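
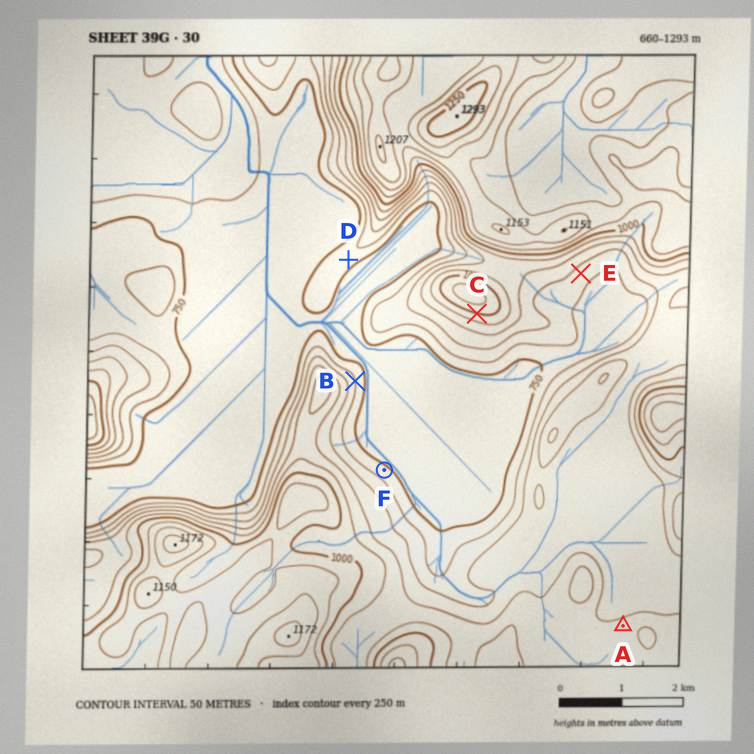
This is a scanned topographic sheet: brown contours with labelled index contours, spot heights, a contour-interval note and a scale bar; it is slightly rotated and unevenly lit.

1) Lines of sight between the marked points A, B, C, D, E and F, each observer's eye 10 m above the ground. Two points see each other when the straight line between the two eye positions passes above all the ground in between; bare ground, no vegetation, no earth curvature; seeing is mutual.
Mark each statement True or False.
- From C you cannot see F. False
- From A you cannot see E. True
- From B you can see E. False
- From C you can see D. False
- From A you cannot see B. True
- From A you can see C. True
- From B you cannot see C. False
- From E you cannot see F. True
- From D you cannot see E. True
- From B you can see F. True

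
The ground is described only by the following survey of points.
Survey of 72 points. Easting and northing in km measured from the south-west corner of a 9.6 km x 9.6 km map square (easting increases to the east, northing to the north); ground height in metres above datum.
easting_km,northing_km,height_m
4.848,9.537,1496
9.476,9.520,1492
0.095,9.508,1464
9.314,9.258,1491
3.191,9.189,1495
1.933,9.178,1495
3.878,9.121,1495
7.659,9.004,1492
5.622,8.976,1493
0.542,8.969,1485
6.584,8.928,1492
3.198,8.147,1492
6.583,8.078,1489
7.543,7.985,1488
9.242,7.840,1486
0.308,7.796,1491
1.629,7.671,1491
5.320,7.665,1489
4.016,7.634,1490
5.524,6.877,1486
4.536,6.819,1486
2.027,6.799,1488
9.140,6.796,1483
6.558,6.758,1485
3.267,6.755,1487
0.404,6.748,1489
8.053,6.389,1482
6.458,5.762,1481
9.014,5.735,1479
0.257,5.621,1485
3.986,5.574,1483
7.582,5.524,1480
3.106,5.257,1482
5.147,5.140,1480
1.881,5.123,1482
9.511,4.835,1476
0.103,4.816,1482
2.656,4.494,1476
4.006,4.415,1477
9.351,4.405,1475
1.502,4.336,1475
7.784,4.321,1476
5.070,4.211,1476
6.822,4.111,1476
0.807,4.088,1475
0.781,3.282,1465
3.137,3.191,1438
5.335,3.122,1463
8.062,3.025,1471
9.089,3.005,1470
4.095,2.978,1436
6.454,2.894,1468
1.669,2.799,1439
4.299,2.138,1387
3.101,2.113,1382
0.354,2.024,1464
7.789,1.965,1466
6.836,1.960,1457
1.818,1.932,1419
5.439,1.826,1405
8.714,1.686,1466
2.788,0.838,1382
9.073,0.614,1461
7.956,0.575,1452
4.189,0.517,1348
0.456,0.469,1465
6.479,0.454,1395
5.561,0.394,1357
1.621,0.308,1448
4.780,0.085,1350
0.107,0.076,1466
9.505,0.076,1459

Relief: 1346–1497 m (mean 1465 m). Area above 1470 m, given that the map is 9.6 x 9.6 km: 59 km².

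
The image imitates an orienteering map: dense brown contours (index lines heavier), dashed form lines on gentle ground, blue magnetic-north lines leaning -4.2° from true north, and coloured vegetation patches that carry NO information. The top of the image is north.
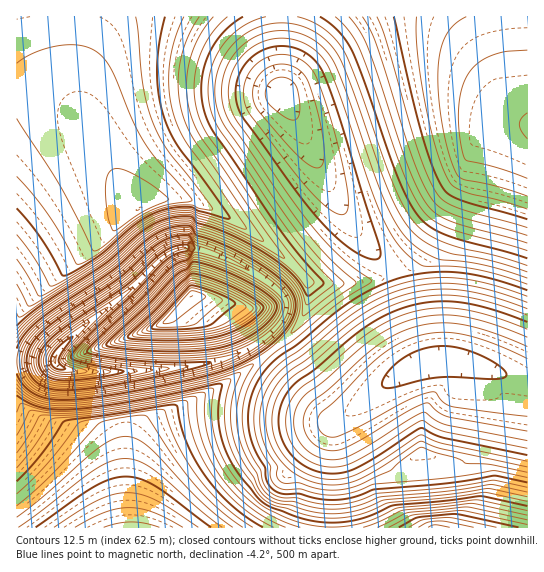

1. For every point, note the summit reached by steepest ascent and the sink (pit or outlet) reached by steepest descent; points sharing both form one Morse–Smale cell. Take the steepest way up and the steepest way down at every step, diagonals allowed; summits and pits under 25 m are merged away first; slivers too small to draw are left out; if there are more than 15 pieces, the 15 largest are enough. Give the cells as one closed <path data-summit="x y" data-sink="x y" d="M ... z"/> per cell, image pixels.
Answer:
<path data-summit="138 209" data-sink="282 94" d="M281 16l-210 0 0 53 2 20 8 25 34 61 23 33 24-9 32 1 31 15 29 18 33 27 23 23 49 0 35-8 1-4-23-20-25-33-66-124z"/><path data-summit="527 126" data-sink="282 94" d="M527 16l-246 1 0 77 66 124 25 33 23 22 7-2 13-13 25-40 24-44 5-19 14-28 11-7 34 3z"/><path data-summit="138 209" data-sink="55 359" d="M70 16l-54 1 0 344 38 0 3-8 17-18 60-48 27-28 20-11 20 1 32 12 34 20 17 16 3 6-3 14-4 6-17 16 8 10 3 0 21-19 9-15 4-12-1-22-20-21-33-27-29-18-31-15-32-1-23 9-4-3-32-50-24-48-8-38z"/><path data-summit="133 527" data-sink="438 362" d="M273 351l-51 34-71 34-10 8-8 16-4 20-1 62 2 3 202-1 0-100 4-6-5-1-12-13z"/><path data-summit="527 126" data-sink="438 362" d="M506 120l-12 0-11 7-14 28-5 19-28 51-21 33-13 13-7 3 26 83 5 6 35 0 66 18 1-256z"/><path data-summit="133 527" data-sink="55 359" d="M263 340l-29 16-12 4-33 7-39 4-64 1-25-4-7-7-37 0-1 166 113 1 0-65 4-20 8-16 10-8 62-28 44-28 15-13z"/><path data-summit="435 527" data-sink="438 362" d="M461 363l-2 0 2 4 0 18 11 8 0 17-9 49-5 5-28 4-33 1-29-42-7-13 0-10-28 19 0 105 195-1 0-145z"/><path data-summit="191 295" data-sink="55 359" d="M194 248l-13 0-20 11-27 28-43 33-28 26-8 12 1 7 9 4 21 3 40 0 63-5 45-11 32-19 14-14 5-9 2-11-3-6-11-12-27-17-25-12z"/><path data-summit="138 209" data-sink="438 362" d="M395 275l-26 6-27 3-35-3 1 22-5 15-8 12-23 20 39 48 20 22 6 0 9-5 53-40 16-8 13-4-7-6z"/><path data-summit="133 527" data-sink="438 362" d="M451 361l-22 2-14 4-22 12-32 26 0 9 7 13 29 42 46-2 18-5 10-43 1-26-11-8-1-20z"/>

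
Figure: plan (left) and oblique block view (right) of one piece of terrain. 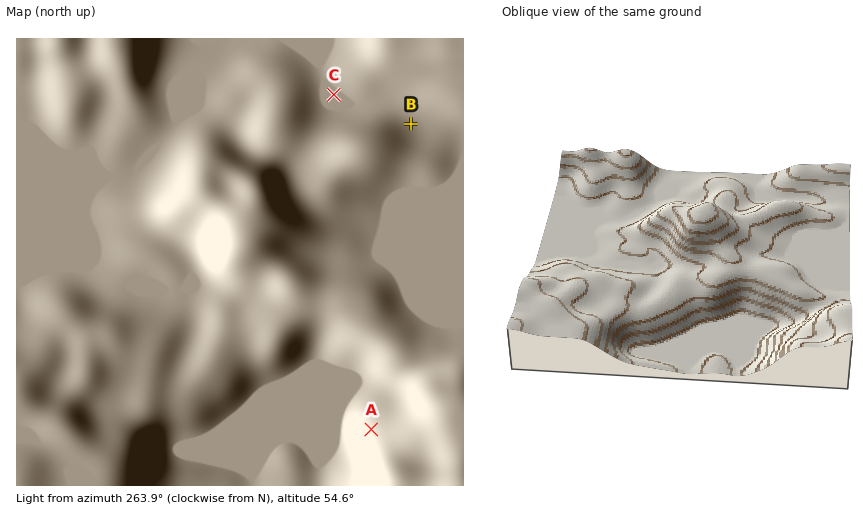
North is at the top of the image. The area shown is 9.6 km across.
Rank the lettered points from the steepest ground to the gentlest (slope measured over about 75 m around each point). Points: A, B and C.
A B C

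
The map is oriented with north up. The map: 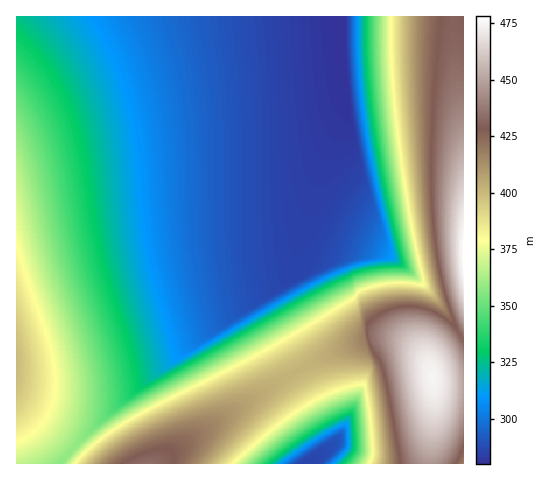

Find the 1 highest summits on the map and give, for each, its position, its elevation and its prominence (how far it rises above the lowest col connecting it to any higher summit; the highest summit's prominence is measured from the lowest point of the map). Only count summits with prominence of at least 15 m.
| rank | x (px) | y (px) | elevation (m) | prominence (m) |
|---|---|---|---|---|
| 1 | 432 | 377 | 475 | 43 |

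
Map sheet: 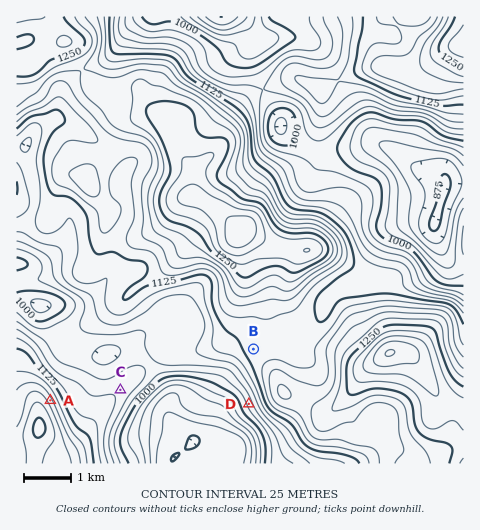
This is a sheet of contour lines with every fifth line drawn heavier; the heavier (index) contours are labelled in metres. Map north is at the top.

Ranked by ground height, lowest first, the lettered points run D C B A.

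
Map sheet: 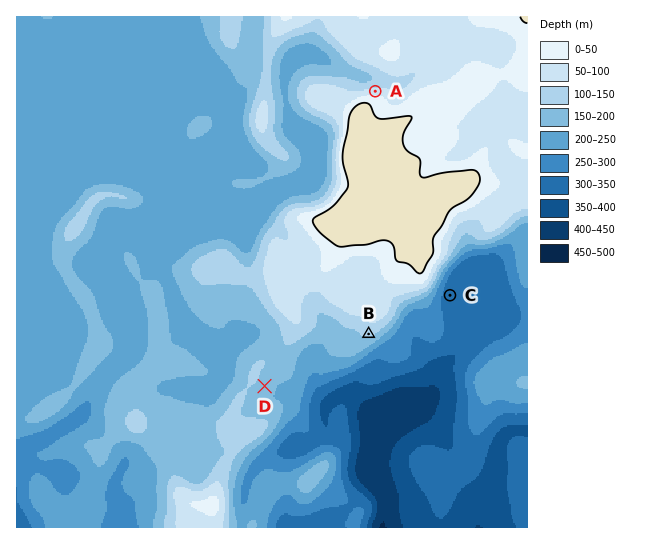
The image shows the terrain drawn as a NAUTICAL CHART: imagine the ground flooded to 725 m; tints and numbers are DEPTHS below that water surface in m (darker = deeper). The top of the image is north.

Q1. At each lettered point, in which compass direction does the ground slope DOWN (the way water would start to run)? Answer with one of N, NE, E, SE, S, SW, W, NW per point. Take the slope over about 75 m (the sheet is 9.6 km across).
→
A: N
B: S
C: E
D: SE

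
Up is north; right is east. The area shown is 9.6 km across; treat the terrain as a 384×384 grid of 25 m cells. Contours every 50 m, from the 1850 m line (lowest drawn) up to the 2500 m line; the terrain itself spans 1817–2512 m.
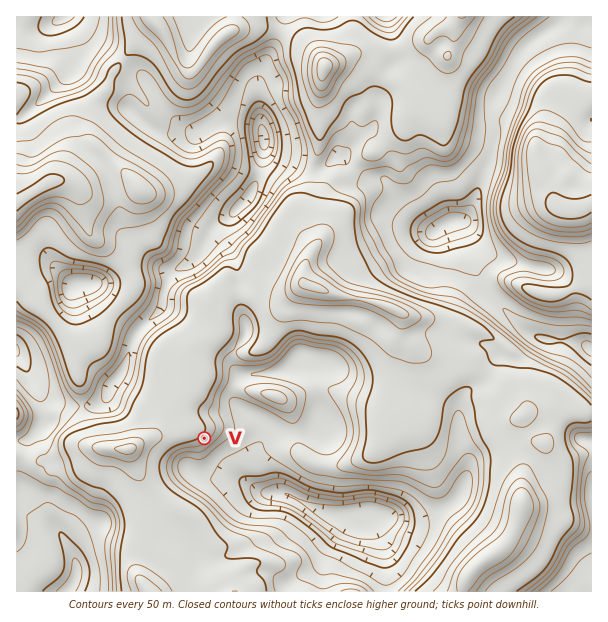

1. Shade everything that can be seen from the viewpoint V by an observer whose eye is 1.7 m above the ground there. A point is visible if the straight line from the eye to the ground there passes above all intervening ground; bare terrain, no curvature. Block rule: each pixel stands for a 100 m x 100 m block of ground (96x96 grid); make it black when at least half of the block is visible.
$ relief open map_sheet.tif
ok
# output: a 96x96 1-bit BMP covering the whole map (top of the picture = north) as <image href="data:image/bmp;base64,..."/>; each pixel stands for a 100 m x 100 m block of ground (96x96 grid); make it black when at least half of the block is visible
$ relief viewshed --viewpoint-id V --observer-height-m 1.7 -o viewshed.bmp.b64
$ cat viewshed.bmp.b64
<image width="96" height="96" href="data:image/bmp;base64,Qk2+BAAAAAAAAD4AAAAoAAAAYAAAAGAAAAABAAEAAAAAAIAEAAATCwAAEwsAAAIAAAAAAAAA////AAAAAAAAAAOA/gB////AAAAAAAcA/4Af///gAAAAAA4A/AAf///gAAAAAAgAfAAf///wAAAAAAAAHgA////4AAAAAAAAD/4////8AAAAAAAAB///////AAAAAAAAA///////gAAAAAAAf///////wAAAAAAA////////4AAAAAAA////////4AAAAAAB/////f//8AAAAAAD////gH//8AAAAAAP///8AH//8AAAAAA////wAH8/8AAAAAD///zAADwP8AAAAAH//4HAABwH+AAAAAP//gP4AAgD+AAAAAP//gf8AAAB+AAAAAfn/4/sAAAAeAAAAAeB////4AAAEAAAAA4B////4AAAAAAAAAAAf//f8AAAAAAAAAAAP/+P8AAAAAAAAAAAH/8P8AAAAAAAAAABH/8f+AAAAAAAAAAAD/4f+AAAAAAAAAAAA/4f+AAAAAAAAAAAAf4f+AAAAAAAAAAAAPwP+AAAAAAAAAAAAPwH+AAAAAAAAAAAAPgH/AAAAAAAAAAAAPAH/AAAAAAAAAAAAIAD/AAAAAAAAAAAAAAA/AAAAAAAAAAAAAAAfgAAAAAAAAAAAAAAfwAAAAAAAAAAAAAAf/AAAAAAAAAAAAAAf/AAAAAAAAAAAAAAf+AAAAAAAAAAAAAA/8AAAAAAAAAAAAAn/wAAAAAAAAAAAAH//wAAAAAAAAAAAAf/54AAAAAAAAAAAAf/x8AAAAAAAAAAAAf/D4AAAAAAAAAAAAP+HwAAAAAAAAAAAAP//AAAAAAAAAAAAAP/8AAAAAAAAAAAAAP8AAAAAAAAAAAAAAPAAAAAAAAAAAAAAAIAAAAAAAAAAAAAAAAAAAAAAAAAAAAAAAAAAAAAAAAAAAAAAAAAAAAAAAAAAAAAAAAAAAAAAAAAAAAAAAAAAAAAAAAAAAAAAAAAAAAAAAAAAAAAAAAAAAAAAAAAAAAAAAAAAAAAAAAAAAAAAAAAAAAAAAAAAAAAAAAAAAAAAAAAAAAAAAAAAAAAAAAAAAAAAAAAAAAAAAAAAAAAAAAAAAAAAAAAAAAAAAAAAAAAAAAAAAAAAAAAAAAAAAAAAAAAAAAAAAAAAAAAAAAAAAAAAAAAAAAAAAAAAAAAAAAAAAAAAAAAAAAAAAAAAAAAAAAAAAAAAAAAAAAAAAAAAAAAAAAAAAAAAAAAAAAAAAAAAAAAAAAAAAAAAAAAAAAAAAAAAAAAAAAAAAAAAAAAAAAAAAAAAAAAAAAAAAAAAAAAAAAAAAAAAAAAAAAAAAAAAAAAAAAAAAAAAAAAAAAAAAAAAAAAAAAAAAAAAAAAAAAAAAAAAAAAAAAAAAAAAAAAAAAAAAAAAAAAAAAAAAAAAAAAAAAAAAAAAAAAAAAAAAAAAAAAAAAAAAAAAAAAAAAAAAAAAAAAAAAAAAAAAAAAAAAAAAAAAAAAAAAAAAAAAAAAAAAAAAAAAAAAAAAAAAAAAAAAAAAAAAAAAAAAAAAAAAAAAAAAAAAAAAAAAAAAAAAAAAAAAAAAAAAAAAAAAAAAAAAAAAAAAAAAAAA="/>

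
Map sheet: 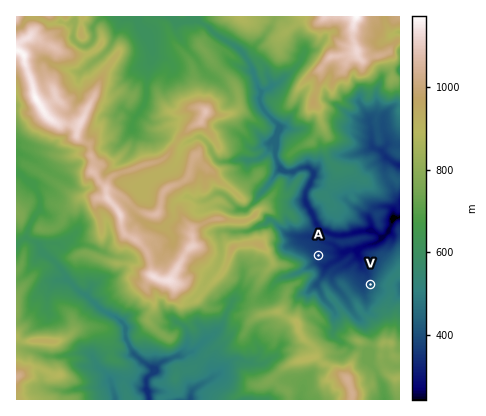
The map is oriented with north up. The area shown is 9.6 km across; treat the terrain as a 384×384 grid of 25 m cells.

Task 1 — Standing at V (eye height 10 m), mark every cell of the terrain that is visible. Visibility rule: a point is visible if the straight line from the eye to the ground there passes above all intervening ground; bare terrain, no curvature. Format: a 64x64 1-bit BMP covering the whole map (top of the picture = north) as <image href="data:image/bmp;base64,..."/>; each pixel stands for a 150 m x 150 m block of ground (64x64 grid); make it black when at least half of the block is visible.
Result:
<image width="64" height="64" href="data:image/bmp;base64,Qk0+AgAAAAAAAD4AAAAoAAAAQAAAAEAAAAABAAEAAAAAAAACAAATCwAAEwsAAAIAAAAAAAAA////AAAAAAAAAAAAAAAAAAAAAAAAAAAAAAAAAAAAAAAAAAAAAAAAAAAAAAAAAAAAAAAAAAAAAAAAAAAAAAAAAAAAAAAAACAAAAAAAAAAMAAAAAAAAABwGAAAAAAAAPD+AAAAAAAB4P4AAAAAAAEJngAAAAAAARAAAAAAAAAJMCAAAAAAAA1gcAAAAAAAB0TAAAAAAAAHCPAAAAAAAAMB+AAAAAAAAYP4AAAAAAAAw/gAAAAAADxA+AAAAAAAH+D4AAAAAAAX+RgAAAAAADL44AAAAAAAe/+AAAAAAAB//8AAAAAAAD/gAAAAAAAAP98AAAAAAAAf3+gAAAAAAfvfuAAAAAAA+45wAAAAAAA/APAAAAAAAD8B/gAAAAAAHwD/AAAAAAALA/EAAAAAAAEHwwAAAAAAAAeAAAAAAAAAAAAAAAAAAAQAAAAAAAAABgAAAAAAACAD8AAAAAAAIAD8AAAAAABAADwAAAAAAEAAMAEAAAAHhAAwAQAAAAH/ACABAAAAAf8A+AEAAAAAhgB4AAAAAAAEAAYDAAAAAAQADgcAAAAAAAAfBwAAAAAAAD//AAAAAAAAN/wAAAAAAAAz/AAAAAAAABH8AAAAAAAACf4AAAAAAAAABgAAAAAAAAAAAAAAAAAAAAEAAAAAAAAAAAAAAAAAAAAAAAAAAAAAAAAAAAAAAAAAAA=="/>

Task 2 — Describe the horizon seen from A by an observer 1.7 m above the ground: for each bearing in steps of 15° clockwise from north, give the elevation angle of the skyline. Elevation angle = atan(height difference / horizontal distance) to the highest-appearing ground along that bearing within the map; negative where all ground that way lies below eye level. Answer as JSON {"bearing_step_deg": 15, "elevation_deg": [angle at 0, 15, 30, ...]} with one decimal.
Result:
{"bearing_step_deg": 15, "elevation_deg": [8.7, 7.9, 7.5, 3.1, -0.3, -0.4, 2.7, 4.3, 4.4, 7.5, 8.8, 11.5, 13.1, 16.9, 22.1, 19.3, 23.4, 24.9, 21.9, 20.9, 16.7, 12.9, 10.2, 6.9]}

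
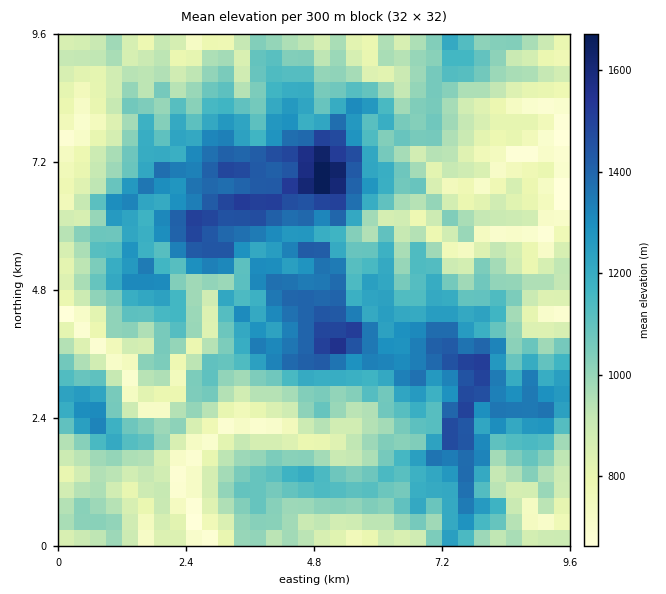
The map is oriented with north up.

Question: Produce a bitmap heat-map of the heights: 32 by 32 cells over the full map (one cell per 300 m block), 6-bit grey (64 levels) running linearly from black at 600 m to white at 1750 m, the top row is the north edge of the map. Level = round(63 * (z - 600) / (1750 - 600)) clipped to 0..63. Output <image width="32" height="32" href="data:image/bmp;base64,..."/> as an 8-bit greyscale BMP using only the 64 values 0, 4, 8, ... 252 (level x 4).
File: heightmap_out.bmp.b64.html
<image width="32" height="32" href="data:image/bmp;base64,Qk02CAAAAAAAADYEAAAoAAAAIAAAACAAAAABAAgAAAAAAAAEAAATCwAAEwsAAAABAAAAAAAAAAAAAAEBAQACAgIAAwMDAAQEBAAFBQUABgYGAAcHBwAICAgACQkJAAoKCgALCwsADAwMAA0NDQAODg4ADw8PABAQEAAREREAEhISABMTEwAUFBQAFRUVABYWFgAXFxcAGBgYABkZGQAaGhoAGxsbABwcHAAdHR0AHh4eAB8fHwAgICAAISEhACIiIgAjIyMAJCQkACUlJQAmJiYAJycnACgoKAApKSkAKioqACsrKwAsLCwALS0tAC4uLgAvLy8AMDAwADExMQAyMjIAMzMzADQ0NAA1NTUANjY2ADc3NwA4ODgAOTk5ADo6OgA7OzsAPDw8AD09PQA+Pj4APz8/AEBAQABBQUEAQkJCAENDQwBEREQARUVFAEZGRgBHR0cASEhIAElJSQBKSkoAS0tLAExMTABNTU0ATk5OAE9PTwBQUFAAUVFRAFJSUgBTU1MAVFRUAFVVVQBWVlYAV1dXAFhYWABZWVkAWlpaAFtbWwBcXFwAXV1dAF5eXgBfX18AYGBgAGFhYQBiYmIAY2NjAGRkZABlZWUAZmZmAGdnZwBoaGgAaWlpAGpqagBra2sAbGxsAG1tbQBubm4Ab29vAHBwcABxcXEAcnJyAHNzcwB0dHQAdXV1AHZ2dgB3d3cAeHh4AHl5eQB6enoAe3t7AHx8fAB9fX0Afn5+AH9/fwCAgIAAgYGBAIKCggCDg4MAhISEAIWFhQCGhoYAh4eHAIiIiACJiYkAioqKAIuLiwCMjIwAjY2NAI6OjgCPj48AkJCQAJGRkQCSkpIAk5OTAJSUlACVlZUAlpaWAJeXlwCYmJgAmZmZAJqamgCbm5sAnJycAJ2dnQCenp4An5+fAKCgoAChoaEAoqKiAKOjowCkpKQApaWlAKampgCnp6cAqKioAKmpqQCqqqoAq6urAKysrACtra0Arq6uAK+vrwCwsLAAsbGxALKysgCzs7MAtLS0ALW1tQC2trYAt7e3ALi4uAC5ubkAurq6ALu7uwC8vLwAvb29AL6+vgC/v78AwMDAAMHBwQDCwsIAw8PDAMTExADFxcUAxsbGAMfHxwDIyMgAycnJAMrKygDLy8sAzMzMAM3NzQDOzs4Az8/PANDQ0ADR0dEA0tLSANPT0wDU1NQA1dXVANbW1gDX19cA2NjYANnZ2QDa2toA29vbANzc3ADd3d0A3t7eAN/f3wDg4OAA4eHhAOLi4gDj4+MA5OTkAOXl5QDm5uYA5+fnAOjo6ADp6ekA6urqAOvr6wDs7OwA7e3tAO7u7gDv7+8A8PDwAPHx8QDy8vIA8/PzAPT09AD19fUA9vb2APf39wD4+PgA+fn5APr6+gD7+/sA/Pz8AP39/QD+/v4A////ADhASFRAHDg0GBAsWFhIVEg4NCQsQDhAYIx4VEhQPEBAUFxcWEAgPDAMJDhYXFxUREg8QEhIWGRUhJR4bEwgGCRMXFRMOCxEIBA0UGBsXFRUXFxYYFxshGiEpJB8RBxILDxMUDwsQEQUHDxYbGxkbHB4dHBwaGSEhISodEw8PFhALDxMSDxEPBQcPFRkbHCAhHhoYGh4cICIlKyERFBgTEBASFRYUEw8HBQsSFRYYFxcVEREUGR4jKikrKBUYGxgSExceIR0bFg4HBQwRDw8NCwsNEhUYFxgjMC4nHB0eHRUbIyggGhgVFw4KBQcFBggQEw8PExUZHB0wLiImIiUlHSEmJxkQBwcTFhMLCQsOEBcbFhITGh0gHCwxJiopKSojIyQiGQcMCwoYGRMPExMUGBkWFx0ZIiQgJjAvKCYpJiQdGxwRBRMUCBgcFhUYGh4hICEgHyIoKiQoLzEpISkhIxoUDwYIFxkKEhwbHSMoKy0tKiYoKCcpKy8xMiUbIRsfEw0FCQ8PGRYKExkhKScqLDI1LikmJSgsLSosKBcaFRkMBQoWFxMZHRYNGiIlIygsMTEyKSMmJysrJCAbFg0NDgMGDBccHB4fFQ0dJyEnKiwuLighJCIhJCQiIx8VDAYFCxAWGSAiIx8VECIeICksLCwsICIjHR0hIRsbHRkRDQ4NFBshJycnGBUWFRwnKiopKSseIyIZHSEZFRoWFhQTEQwSGCEkKR8dJignHCYmIyUqKR0eIRYeHRAPGBUQCw8SDhQcHSUgHSgtLi4mIiQoLS0hGxsgFB0VCQgNEQ8LBg4TFxoaIiAmLDEuKyopJyUlIB8YExsREwoPFggGBgUECQ8OFiQiICcsMjEvLy8tKisnLCIVDw8KEBgUEREQDwcGCREcJigiISYoLTEyMjIvLzEyKiEcFBMWDwsMEA0LCAQKDRIbJSomJSorKywtLTM3OzcsJSAaGw4ICgYJDwoHBAkLERUaIispKCwxMC0tLjY7OC0iIBoVDBEQDgcJCQsFCAoQFBohISAnKiwsLS8xNTkyLyIZFA8TEg0JCAQEBgUFBgsPFyEcIiInKCMfJSsrMTAlHRgbGRkTEQwKCwkFAwkFCA0VIBghHCIlIhwlJiAiKyQcIBkYGhURDgsMDAkECwcLERkYFh0XHh8bGSEkIhshJyUeFRgZFA8NCgcGBQYMCQsPFhIZExYaHBMYHyEhGRodGxURFhkXFBQSDQwLCg4MDA8TEhMQEhYZEBsdHR0WFhQNDBAVGR0dGhUUFBEPERESFA4QEgsMFBUOGxwYGBIWDgsUExYXHx8bFxEPCwoODxEVDwoRDwcKChEYFhQSDxQMCxQOFBghHRcYGBQQCw="/>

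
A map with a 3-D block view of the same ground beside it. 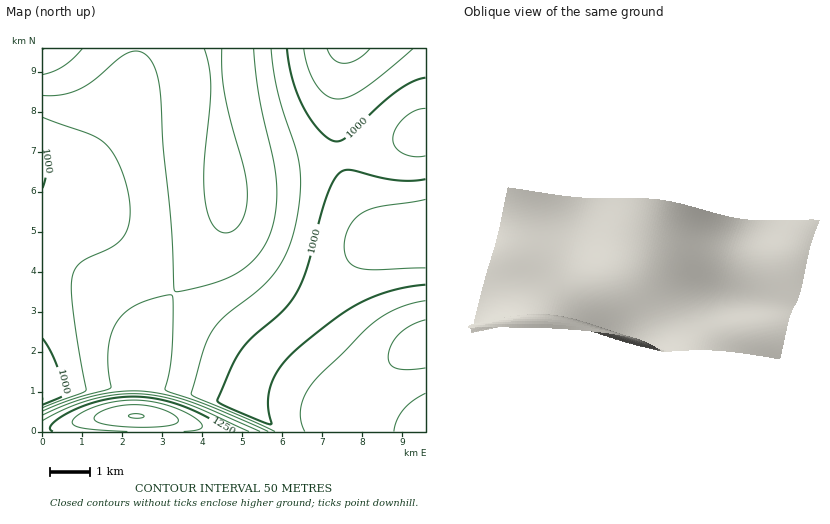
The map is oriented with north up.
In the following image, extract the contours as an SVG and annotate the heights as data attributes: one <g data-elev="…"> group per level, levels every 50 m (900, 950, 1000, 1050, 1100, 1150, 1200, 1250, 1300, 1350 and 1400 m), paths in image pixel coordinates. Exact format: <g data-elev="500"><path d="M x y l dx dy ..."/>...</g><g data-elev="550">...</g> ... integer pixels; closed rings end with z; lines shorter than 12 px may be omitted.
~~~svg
<g data-elev="900"><path d="M370 48l-12 11-14 4-6-1-4-2-7-12"/></g><g data-elev="950"><path d="M426 268l-50 2-16-2-8-3-4-5-3-6-1-8 1-10 4-10 6-8 8-6 17-5 46-8"/><path d="M413 48l-49 40-14 8-12 3-11-3-11-11-8-17-4-20"/></g><g data-elev="1000"><path d="M42 338l13 22 10 34-3 2-20 9"/><path d="M426 285l-34 5-30 12-25 16-41 32-15 16-10 18-3 18 4 22-2 0-37-14-15-8 14-35 9-17 12-14 31-26 14-20 10-24 18-68 6-15 6-9 6-3 6-1 44 10 16 1 16-2"/><path d="M42 152l3 8 1 10-4 18"/><path d="M426 78l-12 3-16 9-19 16-33 31-6 4-6 0-6-3-8-7-17-25-11-27-5-31"/></g><g data-elev="1050"><path d="M275 432l-79-34-5-4 13-44 8-18 12-16 34-26 15-16 13-21 9-27 5-32 0-28-4-18-18-56-7-44"/><path d="M394 432l3-12 6-10 10-10 13-7"/><path d="M426 301l-26 7-22 12-13 10-48 48-10 14-6 14 0 12 4 14"/><path d="M42 117l50 18 8 5 8 6 8 12 7 18 5 18 2 18-2 16-7 12-11 8-28 14-6 6-3 8-2 12 2 22 13 80-44 18"/><path d="M426 108l-11 2-11 8-8 10-3 10 2 8 7 7 12 4 12-1"/></g><g data-elev="1100"><path d="M268 432l-57-26-46-16 5-22 2-22 1-44-1-6-2-1-18 4-16 6-11 7-8 10-6 12-3 16 0 18 3 18-1 2-39 12-29 11"/><path d="M426 320l-15 6-11 8-9 10-3 12 2 8 6 4 12 2 18-2"/><path d="M42 95l20 0 18-6 15-9 25-22 10-6 10 0 10 6 6 14 4 20 3 54 9 84 2 60 2 2 14-3 34-9 21-12 9-9 8-10 6-11 5-12 4-24-1-26-17-78-5-50"/></g><g data-elev="1150"><path d="M260 432l-70-30-24-7-24-4-24 1-24 4-25 8-27 11"/><path d="M42 75l12-4 10-5 18-18"/><path d="M204 48l5 18 2 20-7 78 1 34 3 16 4 10 6 7 8 2 9-3 7-10 4-12 1-16-3-22-19-74-3-22 0-26"/></g><g data-elev="1200"><path d="M249 432l-63-28-24-7-22-3-24 1-25 5-25 8-24 13"/></g><g data-elev="1250"><path d="M231 432l-25-16-25-10-25-7-22-2-28 3-29 8-14 8-9 6-4 6 3 4"/></g><g data-elev="1300"><path d="M184 432l15-2 3-2 0-2-8-8-15-8-18-6-17-3-22 0-20 4-20 7-7 6-3 4 2 4 10 2 43 4"/></g><g data-elev="1350"><path d="M122 426l40 0 12-2 4-4-3-4-10-6-13-4-14-1-14 0-14 3-11 4-5 6 1 2 5 3z"/></g><g data-elev="1400"><path d="M131 418l7 0 6-2-2-2-8 0-6 2z"/></g>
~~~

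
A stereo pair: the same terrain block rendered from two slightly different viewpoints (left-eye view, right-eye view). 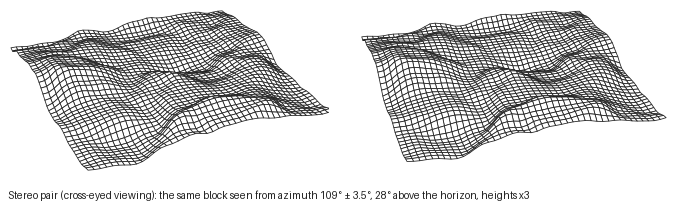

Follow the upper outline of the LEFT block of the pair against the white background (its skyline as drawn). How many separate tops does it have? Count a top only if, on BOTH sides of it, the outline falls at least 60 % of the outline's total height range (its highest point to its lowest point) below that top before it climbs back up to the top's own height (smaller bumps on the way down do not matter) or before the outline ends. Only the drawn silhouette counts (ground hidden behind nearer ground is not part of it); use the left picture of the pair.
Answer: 0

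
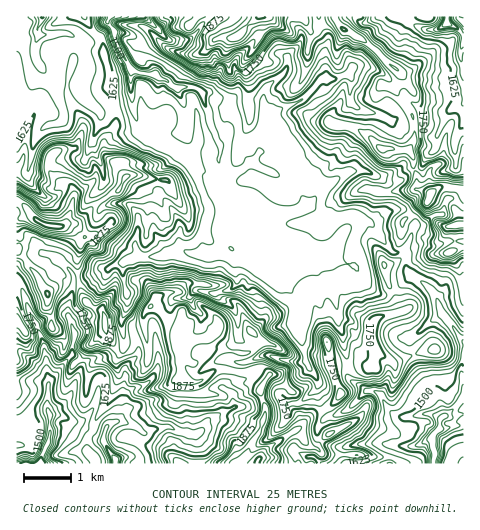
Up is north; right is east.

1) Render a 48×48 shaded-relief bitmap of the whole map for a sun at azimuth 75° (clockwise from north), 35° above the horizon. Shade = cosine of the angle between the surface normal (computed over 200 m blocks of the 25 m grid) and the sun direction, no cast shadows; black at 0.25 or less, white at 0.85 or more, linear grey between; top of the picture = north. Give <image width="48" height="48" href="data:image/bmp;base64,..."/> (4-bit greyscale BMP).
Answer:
<image width="48" height="48" href="data:image/bmp;base64,Qk32BAAAAAAAAHYAAAAoAAAAMAAAADAAAAABAAQAAAAAAIAEAAATCwAAEwsAABAAAAAAAAAAAAAAABEREQAiIiIAMzMzAERERABVVVUAZmZmAHd3dwCIiIgAmZmZAKqqqgC7u7sAzMzMAN3d3QDu7u4A////AFdRNVWugkUgSalTRnjO7KmbuZvKmr6yWXqlFWjMRFUzeqlkI3i92ne8uazLqq2SSJrIJWi3NndViqhTJWm6uYu6qru5mbxzZ4nJNWeoV5hmiIdURUa9d7yXqqu6qaunVonJVlWJdmVWVXd1VUSutp24ec3cqZq5ZprIQ0V4hlRDRnd3ZVOO2Iu6qIzsqaqoZau3M0d3h2MiRmZ3h0KO2ZmHm4rriZmYi7u3RUeGdjMyNmeJljS9mct0beymi6mIm7u3NVaFVkQhRnmqdVWrrMyCjbdli7mIm6qnJGZ0NTZyJpmZh4d7/9kymlV4nLl3m8ymJFVTRkWFJpqpmYit7tUEqWaZrKdmrLq1NkNCR3aFJpmqmJvKrcQGuGeKu5ZpznqzNzFFiWaFN5mZmYma77MI2FacyoZ773yha1AXylaESIiKunjP/oEL10WsuYeM7c5hzVAJ6UeFWJmJy3z/23NbpUSrmJmcpv0l2xAq+TV2eKp626zN64Z5hDSKmJvKUeYJ1xFc+xFpibic2ry924eIZGd4ib3IMpMJxxes/DBKu5rciczNuYeId3h3eL3GM1EpyXvJzDBJrNy6qavLmHiIiIdVibyVQyFquqzZqEWJiru7y6upiIiIiYYkq6hlUxSaqa3amGipiruquqqYiIiIiIUVunVVRUiqlpy5qYmpmqqZmZiIiIiIiHMXuVM0WKqYZHqay5iZmZmIiIiIiIiIh3NJl0Ijiqp1Q2msu5eZmYiIiIiIiIiIh2WIZ2M0d5YiRom8u6eImIqZiIiIiIeIh2eFR3QiZ0I2msypvth3mIupmIiIiIiImHdjSIMBZ0e7icyoz9hnl6ypmIiIiIiIh3ZlRlE1RY3pV8yrzad4iMy5mIiIiIh2Z2VWUwB4Z/7GNcyZqpiIe+y5iId4iIh1RWVnUgGLhetDZ7y3aqmHnuyph4iIiIiGRFeYUjWKmbcTasuoSKuqztuZh4iIh4h3ZWiGU0iau6UEm8mGSL3bzbmZh4iId4hnd3UzQ3mtyqYFrMlkas3dypmYd4iIiHZmZlEDdqyKyqcTq8t2m9y6mZmZd4iIh2VWZTAGmd6pqZhkibyIvLqZmYipZ4iIhlM1VCJ6qb65mYmYhnuoq7mImImoZ3mYdTIkVVirl625m3iZhmq4m7iIiYmWdmmYZCI1iZmphpzKm3iJl3qXi6iImYmWdmmnVFZXqph3dq3LqXiZl5l3nKiImYqGdWqXZmZmmmRnZ6zLqoiZiJhnrZeZuYllVWmFR5hmeFRneK3bqqmZiJdnvZi7l2QzRVmGRpqGeFNXiL7Lq6qYeJhnz8mmMyEyNWmYZHqnd1RVWd3LvKqXeJho74VjIABERWmalUmmeWQSi8zLvKqHd5hq+yZRAARlZWrLlDmmeUEIy6vMzamHeJdt9TYgNDNVZ3rLhDilZSKdyqqr3qqXiIaP0lRGUhElaKu5RneVI2zturuqzauGd2fPkUaCAGZGZ5mXi4iUOd3cqru6mJuUVmr+RHcgEmd2ZlV523qDjd3LqYatcA=="/>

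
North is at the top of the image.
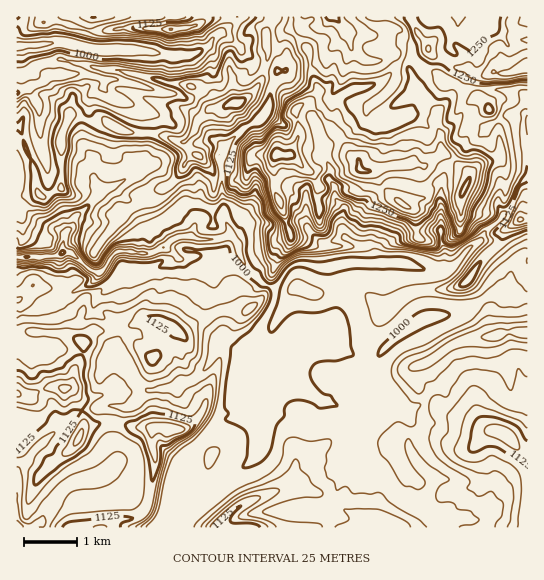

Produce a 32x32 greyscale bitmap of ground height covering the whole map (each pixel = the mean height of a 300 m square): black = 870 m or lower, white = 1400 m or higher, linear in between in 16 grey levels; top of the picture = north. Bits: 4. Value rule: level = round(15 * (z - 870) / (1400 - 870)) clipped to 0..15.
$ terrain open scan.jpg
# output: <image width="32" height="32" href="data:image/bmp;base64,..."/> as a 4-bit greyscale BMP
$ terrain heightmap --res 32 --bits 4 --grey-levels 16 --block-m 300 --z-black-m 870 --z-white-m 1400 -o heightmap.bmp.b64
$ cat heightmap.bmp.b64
<image width="32" height="32" href="data:image/bmp;base64,Qk12AgAAAAAAAHYAAAAoAAAAIAAAACAAAAABAAQAAAAAAAACAAATCwAAEwsAABAAAAAAAAAAAAAAABEREQAiIiIAMzMzAERERABVVVUAZmZmAHd3dwCIiIgAmZmZAKqqqgC7u7sAzMzMAN3d3QDu7u4A////AFVnd3dURWd2VVVVZVRERVdmZmZmZERGdlVVVVRERFVWZ2ZmZnRERFZlVUREREVVZmd2ZmZ1REREVVRERERFZmdnh2ZmhkREREVUREVFVnd4d3iGZ4hkRERERERFRWZ4iHd3h3iJhkREREREREVWeIeIiHZmdmZURERERERFZnZmmZl2ZlVWVEREREREVVVmVXeIdmVmVVRERERERFZVVVVmd3VWd2VENERERERWZVVVZmd2Z3d2RDNERERERFZmZmZmdmd3dlRDRERERERFVmZVVmZmd2VVZERERFVEREVVZVVVVVVVVVVERERFVFVURFVVM0REREVERERERERGdUQiIzI0RDRENWRERERERGZVMxJVIjIzM0aIZlVVZ3ZWZVQiRlRDMzNGmodWZ5qLhohlQ0VlVENER7qpeJrLnLh5d2VFZmVEVWjbqpvN3b3JiHd2RFVnZmiazLu93d3N65h3dlVVVoh4vN3c3u7t3duodnZVVVaJd73uzN7d3dy6qHaHZ3d4mXeKzczMu8zLqah2eHh3d4mZh63Mu6q7yqqYZXdmZneJq6ecy7qru7qrmEVWZWZniImYibu7qruqqqlVRVZmZmZ4iHiqmZq6q8zdNERDMzM0Z3iJqZiZq7u8zDMzRERWZVZ5mZmImay7u7xFVVVmeIhmeJmYiJm7uqq8"/>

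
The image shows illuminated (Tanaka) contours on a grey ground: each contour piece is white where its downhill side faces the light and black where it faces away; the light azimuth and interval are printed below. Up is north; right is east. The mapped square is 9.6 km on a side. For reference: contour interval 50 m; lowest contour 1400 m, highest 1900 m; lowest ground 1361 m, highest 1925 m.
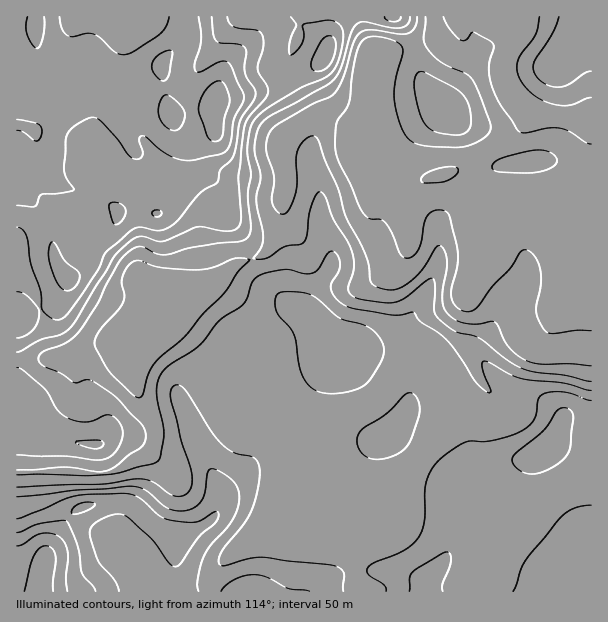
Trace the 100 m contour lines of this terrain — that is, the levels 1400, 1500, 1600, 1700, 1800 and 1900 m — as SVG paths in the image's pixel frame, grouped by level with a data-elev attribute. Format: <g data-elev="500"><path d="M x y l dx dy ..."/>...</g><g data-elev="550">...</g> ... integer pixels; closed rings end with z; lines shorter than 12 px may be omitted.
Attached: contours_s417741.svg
<g data-elev="1400"><path d="M422 182l-1-3 2-3 11-6 18-3 4 0 2 3-3 6-9 5-18 2z"/><path d="M591 144l-6-2-16-11-9-3-12 0-23 5-7-2-18-27-9-21-2-17 5-18-1-4-4-4-16-8-6 7-6 1-11-10-7-13"/><path d="M539 17l-4 18-14 19-3 8-1 10 5 11 14 13 9 5 10 4 15 0 21-8"/></g><g data-elev="1500"><path d="M591 366l-21-2-28 0-13-2-11-6-8-8-15-26-4-1-12 3-9 0-11-2-7-5-7-6-2-8 0-12 4-30-3-11-4-4-5 2-16 25-15 13-8 3-6 1-10-2-6-3-4-4-1-15-3-11-20-37-8-30-13-27-7-21-3-4-4 0-5 3-5 5-3 6-2 9 1 29-7 20-3 4-5 2-4-2-5-6-1-8 2-22-8-27 1-11 4-7 11-9 31-18 17-7 5-4 9-17 10-35 6-8 11-3 27 4 9 0 7-6 3-11"/><path d="M444 134l15 1 9-5 3-10-3-16-4-8-8-7-30-16-7-1-4 6-1 9 7 30 5 8 4 4z"/></g><g data-elev="1600"><path d="M17 470l48-3 31 5 9-1 11-5 28-22 2-9-3-9-29-30-24-16-4 0-8 2-4 0-12-8-20-9-3-3 0-5 5-6 21-8 13-10 20-30 21-41 6-7 9-7 7-1 15 7 11 1 25-8 48-6 8-4 3-9-3-33 3-21-4-25 2-17 3-9 8-9 10-8 30-18 23-9 7-5 7-11 5-16 1-14-2-7-8-5-9-1-20 4-2 2 2 10-2 8-8 9-4 1 0-12 6-16-5-9"/><path d="M591 390l-28-7-44-5-34-17-2 1-1 4 9 24 0 2-3 0-12-10-27-40-11-9-18-12-6-8-15 2-10 0-38-7-13-8-5-6-2-7 1-5 7-12 1-7-2-8-6-4-5 3-9 15-6 4-7 1-14-4-7 0-18 3-9 4-5 5-5 17-4 6-24 16-21 26-27 17-8 7-5 9-1 12 6 34 1 11-4 21-4 4-46 12-23 2-70-1"/><path d="M385 17l1 3 7 2 6-2 2-3"/></g><g data-elev="1700"><path d="M199 591l-1-12 6-22 7-12 20-23 5-10 3-9 0-11-3-7-6-7-11-7-6-2-4 1-4 22-3 8-7 7-10 4-9 0-8-3-22-17-12-5-59 4-58 7"/><path d="M310 591l-22-3-21-11-13-2-9 1-10 3-9 6-5 6"/><path d="M443 591l0-7 8-23-1-7-3-2-6 2-28 18-3 6-1 13"/><path d="M591 505l-18 4-7 4-7 6-34 42-12 30"/><path d="M524 473l10 1 11-3 13-7 8-8 4-9 3-28 0-5-3-4-6-2-6 2-15 21-29 24-2 4 1 5 5 5z"/><path d="M94 449l8-3 2-2-2-3-18-1-8 1 0 2z"/><path d="M17 338l9-3 8-6 4-8 1-9-2-6-8-9-6-4-6-1"/><path d="M17 227l6 3 4 8 4 26 10 28 1 17 7 8 10 3 7-5 14-18 18-27 6-15 5-6 26-21 6-1 18 4 11-4 9-8 21-26 16-10 4-13 10-9 3-5 7-34 13-21 3-8-11-21 1-19-1-5-6-4-18-1-5-2-3-7-1-17"/></g><g data-elev="1800"><path d="M96 591l-3-5-11-13-4-27-12-25-6 0-21 3-22 9"/><path d="M72 513l3 1 9-2 9-5 2-3-6-2-9 2-6 3z"/><path d="M213 141l5 0 4-4 3-20 5-15-1-6-4-10-3-4-3-1-6 2-7 7-5 8-2 9 0 6 8 22 3 5z"/><path d="M169 129l7 1 4-2 4-6 1-8-2-6-5-6-8-6-5-1-5 7-2 11 4 10z"/><path d="M160 80l5 0 4-5 3-21-1-4-10 3-8 9 0 9z"/><path d="M27 17l-1 9 1 9 6 11 5 2 3-4 2-9 1-18"/></g><g data-elev="1900"><path d="M53 591l2-36-4-7-6-2-6 2-6 9-9 34"/></g>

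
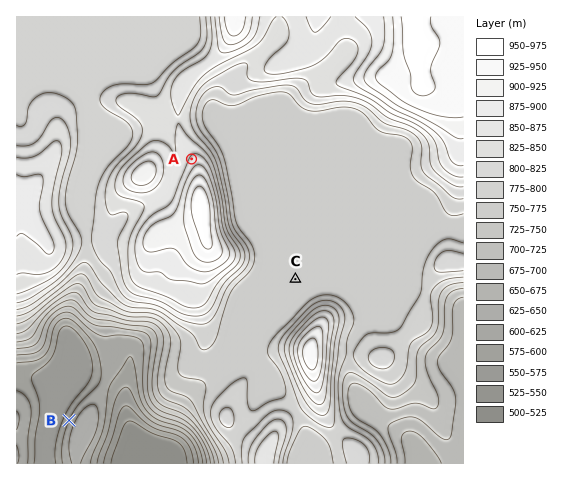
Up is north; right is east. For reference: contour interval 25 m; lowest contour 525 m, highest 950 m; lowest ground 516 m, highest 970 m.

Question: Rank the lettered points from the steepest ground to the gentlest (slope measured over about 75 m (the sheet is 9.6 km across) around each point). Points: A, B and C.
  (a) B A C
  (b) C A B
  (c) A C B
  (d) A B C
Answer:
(a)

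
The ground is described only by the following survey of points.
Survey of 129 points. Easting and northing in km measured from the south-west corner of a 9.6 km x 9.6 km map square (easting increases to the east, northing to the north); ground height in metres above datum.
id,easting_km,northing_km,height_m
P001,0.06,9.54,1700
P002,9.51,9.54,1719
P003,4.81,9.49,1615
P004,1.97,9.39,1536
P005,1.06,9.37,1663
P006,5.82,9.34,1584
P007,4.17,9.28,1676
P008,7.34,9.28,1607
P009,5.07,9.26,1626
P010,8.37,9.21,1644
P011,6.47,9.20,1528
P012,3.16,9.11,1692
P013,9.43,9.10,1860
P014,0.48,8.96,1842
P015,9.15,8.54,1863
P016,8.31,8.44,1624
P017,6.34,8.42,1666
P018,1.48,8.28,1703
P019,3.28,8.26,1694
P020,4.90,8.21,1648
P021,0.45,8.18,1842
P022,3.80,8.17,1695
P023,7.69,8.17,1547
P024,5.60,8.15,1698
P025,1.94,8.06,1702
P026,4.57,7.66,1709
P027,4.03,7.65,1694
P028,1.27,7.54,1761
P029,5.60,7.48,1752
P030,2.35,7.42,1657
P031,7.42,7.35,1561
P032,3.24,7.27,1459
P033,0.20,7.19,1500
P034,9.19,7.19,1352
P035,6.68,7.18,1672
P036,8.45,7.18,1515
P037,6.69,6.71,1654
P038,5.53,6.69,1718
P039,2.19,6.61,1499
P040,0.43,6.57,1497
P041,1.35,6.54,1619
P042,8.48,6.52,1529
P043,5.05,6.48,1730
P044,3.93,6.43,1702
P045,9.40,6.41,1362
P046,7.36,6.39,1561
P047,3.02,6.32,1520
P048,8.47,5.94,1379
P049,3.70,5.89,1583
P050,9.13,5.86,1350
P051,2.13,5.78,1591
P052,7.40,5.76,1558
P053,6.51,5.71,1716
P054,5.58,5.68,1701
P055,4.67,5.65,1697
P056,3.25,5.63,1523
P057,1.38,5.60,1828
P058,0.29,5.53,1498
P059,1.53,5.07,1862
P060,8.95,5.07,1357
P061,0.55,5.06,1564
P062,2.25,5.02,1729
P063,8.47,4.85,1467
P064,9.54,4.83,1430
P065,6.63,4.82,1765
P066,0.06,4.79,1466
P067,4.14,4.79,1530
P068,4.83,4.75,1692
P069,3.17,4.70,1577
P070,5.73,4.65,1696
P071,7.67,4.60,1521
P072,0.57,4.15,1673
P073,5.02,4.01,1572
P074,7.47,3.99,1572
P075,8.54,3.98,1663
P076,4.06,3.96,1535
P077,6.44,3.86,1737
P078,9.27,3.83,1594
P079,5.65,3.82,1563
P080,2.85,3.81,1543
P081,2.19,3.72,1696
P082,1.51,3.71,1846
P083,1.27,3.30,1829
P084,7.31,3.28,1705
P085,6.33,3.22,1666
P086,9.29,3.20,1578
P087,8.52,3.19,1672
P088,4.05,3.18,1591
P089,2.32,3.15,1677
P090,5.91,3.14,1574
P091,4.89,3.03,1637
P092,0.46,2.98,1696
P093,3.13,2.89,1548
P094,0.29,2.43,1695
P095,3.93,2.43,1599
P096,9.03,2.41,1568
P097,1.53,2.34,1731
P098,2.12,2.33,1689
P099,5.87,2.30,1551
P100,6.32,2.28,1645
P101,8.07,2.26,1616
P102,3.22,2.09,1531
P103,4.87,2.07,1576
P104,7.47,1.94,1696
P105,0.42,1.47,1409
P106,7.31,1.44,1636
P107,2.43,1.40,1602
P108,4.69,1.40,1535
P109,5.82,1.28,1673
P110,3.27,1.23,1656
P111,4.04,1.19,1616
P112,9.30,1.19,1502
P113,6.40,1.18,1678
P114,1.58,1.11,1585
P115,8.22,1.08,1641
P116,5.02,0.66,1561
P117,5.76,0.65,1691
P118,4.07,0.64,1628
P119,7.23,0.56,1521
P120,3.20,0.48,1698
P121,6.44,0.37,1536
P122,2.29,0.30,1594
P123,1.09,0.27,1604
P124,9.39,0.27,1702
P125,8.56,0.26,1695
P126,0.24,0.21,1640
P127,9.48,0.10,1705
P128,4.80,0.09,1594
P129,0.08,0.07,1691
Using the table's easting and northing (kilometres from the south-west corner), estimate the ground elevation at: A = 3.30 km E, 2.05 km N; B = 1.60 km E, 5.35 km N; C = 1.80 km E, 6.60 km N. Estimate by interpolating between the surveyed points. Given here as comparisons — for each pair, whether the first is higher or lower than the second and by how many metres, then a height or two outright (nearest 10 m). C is lower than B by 330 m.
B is higher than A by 330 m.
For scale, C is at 1530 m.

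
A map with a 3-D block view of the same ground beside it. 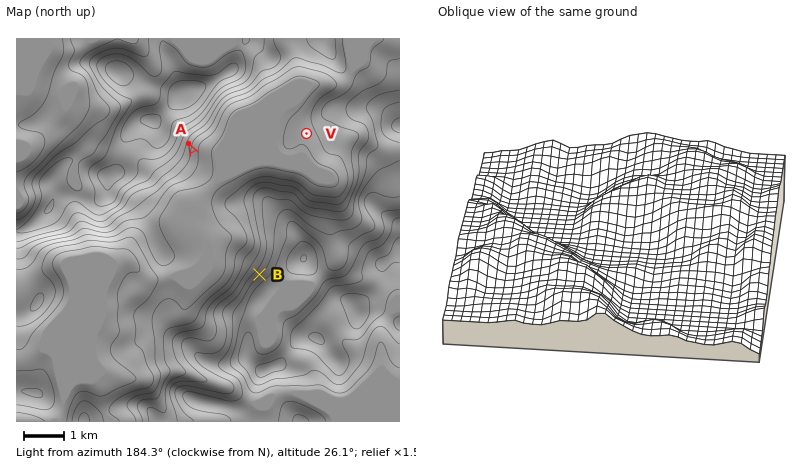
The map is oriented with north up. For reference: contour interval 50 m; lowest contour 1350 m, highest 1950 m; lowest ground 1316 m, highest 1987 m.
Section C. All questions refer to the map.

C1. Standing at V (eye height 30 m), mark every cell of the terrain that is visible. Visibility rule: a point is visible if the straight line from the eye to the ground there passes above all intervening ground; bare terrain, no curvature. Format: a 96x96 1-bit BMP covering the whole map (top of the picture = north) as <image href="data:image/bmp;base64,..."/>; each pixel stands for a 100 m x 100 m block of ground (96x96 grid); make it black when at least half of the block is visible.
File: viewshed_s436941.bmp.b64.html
<image width="96" height="96" href="data:image/bmp;base64,Qk2+BAAAAAAAAD4AAAAoAAAAYAAAAGAAAAABAAEAAAAAAIAEAAATCwAAEwsAAAIAAAAAAAAA////AAAAAAAAAAAAAAAAAAAAAAAAAAAAAAAAAAAAAAAAAAAAAAAAAAAAAAAAAAAAAAAAAAAAAAAAAAAAAAAAAAAAAAAAAAAAAAAAAAAAAAAAAAAAAAAAAAAAAAAAAAAAAAAAAAAAAAAAAAAAAAAAAAAAAAAAAAAAAAAAAAAAAAAAAAAAAAAAAAAAAAAAAAAAAAAAAAAAAAAAAAAAAAAAAAAAAAAAAAAAAAAAAAAAAAAAAAAAAAAAAAAAAAAAAAAAAAAAAAAAAAAAAAAAAAAAAAAAAAAAAAAAAAAAAAAAAAAAAAAAAAAAAAAAAAAAAAAAAAAAAAAAAAAAAAAAAAAAAAAAAAAAAAAAAAAAAAAAAAAAAAAAAAAAAAAAAAAAAAAAAAAAAAAAAAAAAAAAAAAAAAAAAAAAAAAAAAAAAAAAAAAAAAAAAAAAAAAAAAAAAAAAAAAAAAAAAAAEAAAAAAAAAAAAAAAGAAAAAAAAAAAAAAAGAAAAAAAAAAAAAAAGAAAAAAAAAAACfgAAAAAAAAAAAAAD/gAAAAAAAAAAAAAD/AAAAAAAAAAAAAAD+AAAAAAAAAAAAAAB+AAAAAAAAAAAAAAA+AAAAAAAAAAAAAAAOAAAAAAAAAAAAAAAHgAAAAAAAAAAAAAAHwAAAAAAAAAAAAAAD+AAAAAAAAAAAAAAD/AAAAAAAAAAAAHAD/gAAAAAAAAAAAHwD/wAAAAAEAAAAAH4H/4AAAAAMAAAAAH8f/8AAAAAOAAAAAH///AAAAAAOAAAAAH//8AAAAAAeAAAAAP//4AAAAOAfAAAAAf//wAAAAOA/gAAAA///gAAAAPA/gAAAB///AAAAAPx/wAAAB///AAAAAH//4AAAD///gAAAAH//4AAAP///wAAAAH//wAAAf///wAAAAH4/gAEA////4AAAAHwPgAeD////4AAAAH4PgP/H////4AAAAD8fw///////8AAAAB////////+P8AAAAA////////8H+AAAAA////////4H+AAAAA////////wH+AAAAAAH//////wH8AAAAAAD//////wH4AAAAAAD//////wH4AAAAAAD//////4D4AAAAAAD//////8D8AAAAAAD//////8A/AAAAAAB//////8AfgAAAAAB//////8APwAAAAAD//////4APwAAAAAD//////4APwAAAAAH//////4APwAAAAAH//////4H/wAAAAADH/////wP/gAAAAAAD////4AGPAAAAAAAD////4AEEAAAAAAAB////4AAAAAAAAAAA////4AAAAAAAAAAAf///8AAAAAAAAAAAf///8AAAAAAAAAAAP///8AAAAAAAAAAAD///8AAAAAAAAAAAA///+AAAAAAAAAAAAP///AAAAAAAAAAAAD///wAAAAAAAAAAAB///8AAAAAAAAAAAA////AAAAAAAAAAAAf///AAAAAAAAAAAAfD/+AAAAAAAAAAAAeA/+AAAAAAAAAAAAeA/8AAAAAAAAAAAAOAY4AAAAAAAAAAAAGAAAAAA="/>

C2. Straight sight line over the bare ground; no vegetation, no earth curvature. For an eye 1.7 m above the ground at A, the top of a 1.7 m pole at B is in view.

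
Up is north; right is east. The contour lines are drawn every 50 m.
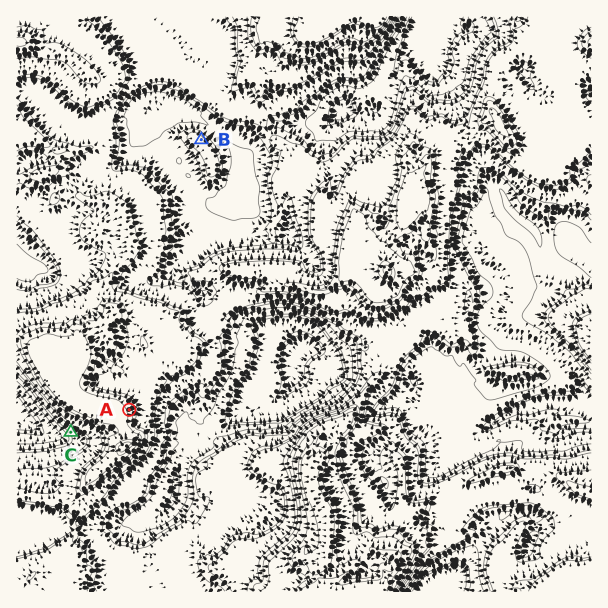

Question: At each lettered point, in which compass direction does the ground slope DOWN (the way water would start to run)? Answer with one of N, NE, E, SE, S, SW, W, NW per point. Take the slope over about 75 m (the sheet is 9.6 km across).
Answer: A E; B NE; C SW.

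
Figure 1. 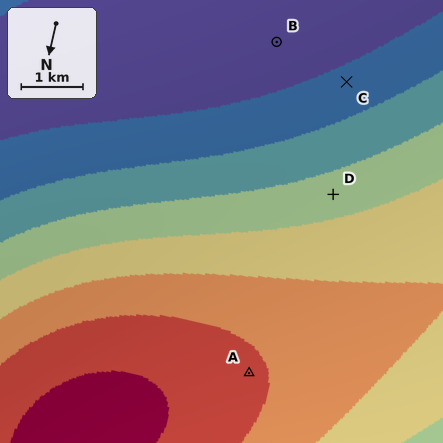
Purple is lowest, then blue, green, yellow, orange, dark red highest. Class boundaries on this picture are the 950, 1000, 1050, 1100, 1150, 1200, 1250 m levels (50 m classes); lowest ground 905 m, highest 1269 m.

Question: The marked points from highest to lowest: A D C B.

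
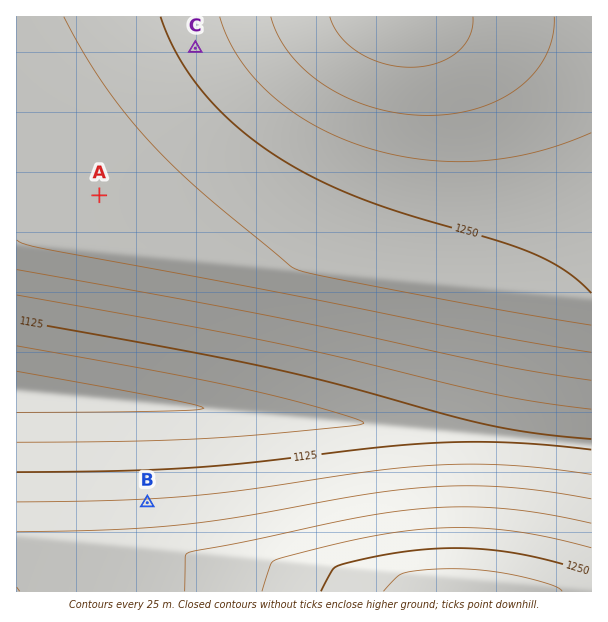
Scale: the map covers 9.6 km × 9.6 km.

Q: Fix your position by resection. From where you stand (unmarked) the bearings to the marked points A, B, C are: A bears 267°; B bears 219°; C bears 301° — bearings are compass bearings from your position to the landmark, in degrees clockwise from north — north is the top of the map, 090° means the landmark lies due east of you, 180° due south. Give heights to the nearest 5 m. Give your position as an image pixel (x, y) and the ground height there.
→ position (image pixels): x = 411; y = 178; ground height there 1265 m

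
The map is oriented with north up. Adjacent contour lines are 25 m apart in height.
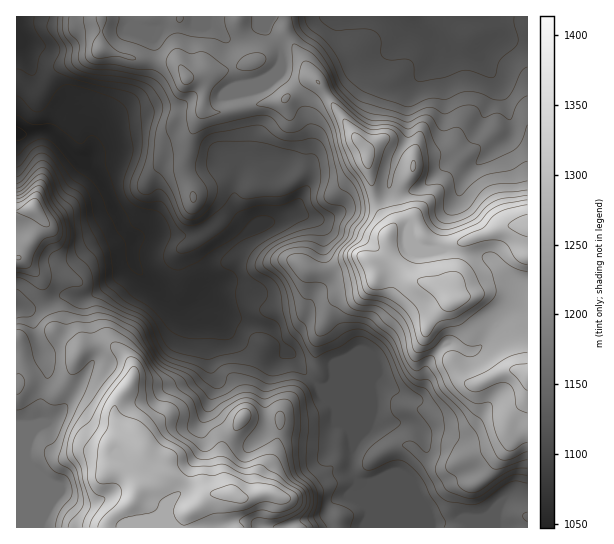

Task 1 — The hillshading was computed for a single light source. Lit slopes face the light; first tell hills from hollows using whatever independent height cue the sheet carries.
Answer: NW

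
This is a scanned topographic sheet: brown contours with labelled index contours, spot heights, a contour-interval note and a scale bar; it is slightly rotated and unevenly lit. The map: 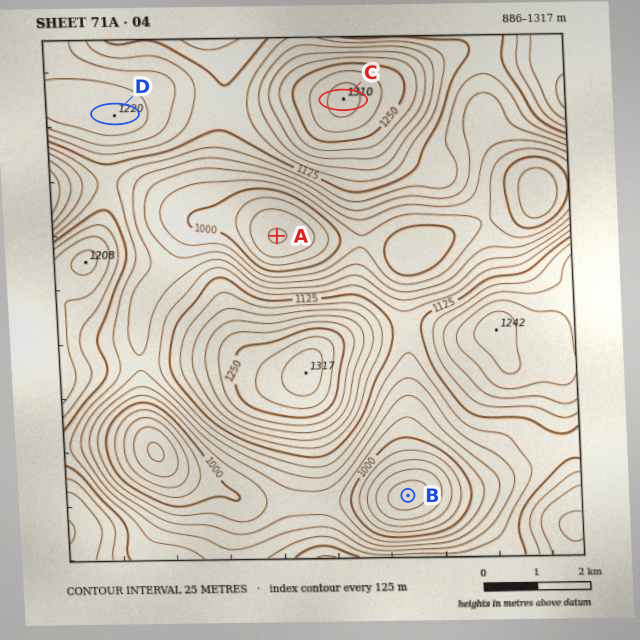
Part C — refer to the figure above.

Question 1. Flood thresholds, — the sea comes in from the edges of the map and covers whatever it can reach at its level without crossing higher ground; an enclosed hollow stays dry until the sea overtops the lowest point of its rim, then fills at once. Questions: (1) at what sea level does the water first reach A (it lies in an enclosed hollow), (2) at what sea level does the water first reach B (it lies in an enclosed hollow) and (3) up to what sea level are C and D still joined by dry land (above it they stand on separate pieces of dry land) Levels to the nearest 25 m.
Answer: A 1025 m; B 1075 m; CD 1125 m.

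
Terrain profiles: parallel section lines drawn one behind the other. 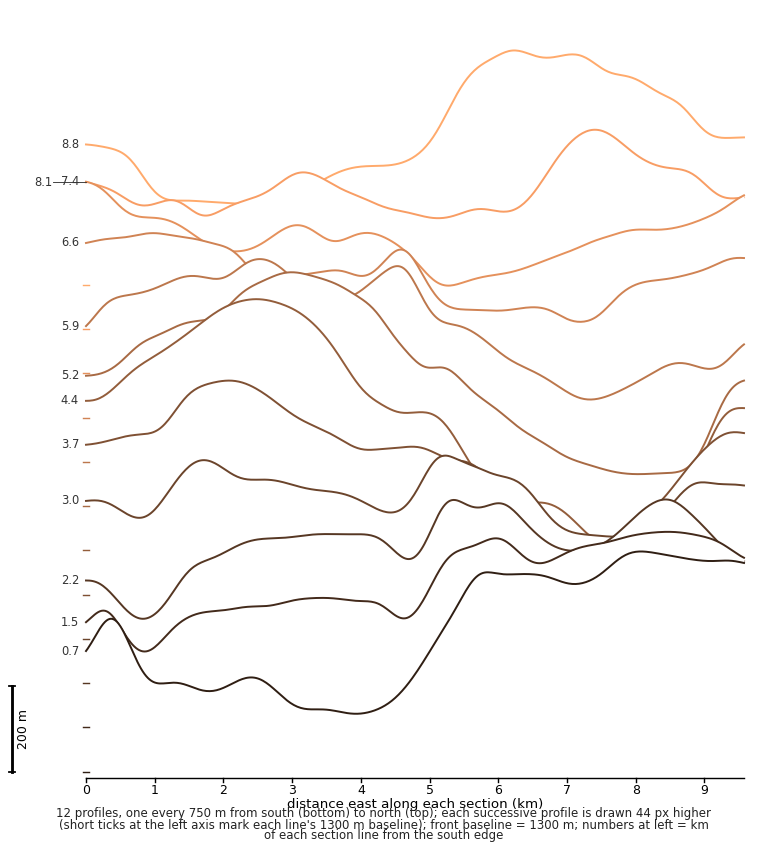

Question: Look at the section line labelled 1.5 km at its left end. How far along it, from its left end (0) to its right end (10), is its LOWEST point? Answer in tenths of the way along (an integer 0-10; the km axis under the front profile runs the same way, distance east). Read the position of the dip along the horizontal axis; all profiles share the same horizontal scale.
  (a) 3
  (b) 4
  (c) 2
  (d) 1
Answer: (d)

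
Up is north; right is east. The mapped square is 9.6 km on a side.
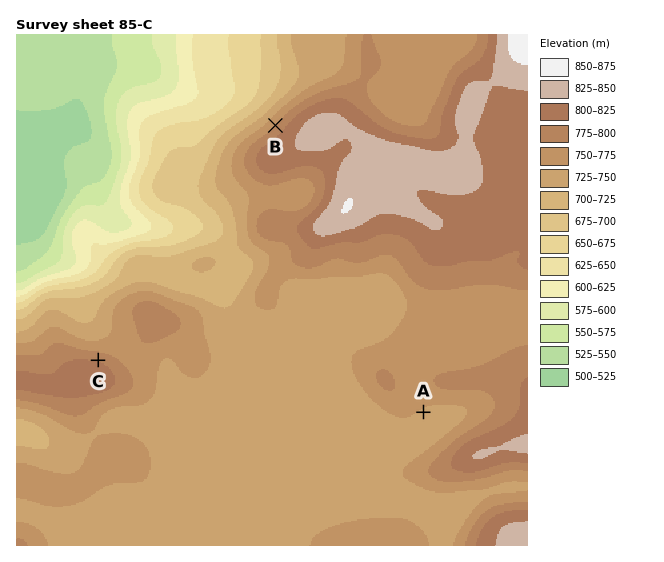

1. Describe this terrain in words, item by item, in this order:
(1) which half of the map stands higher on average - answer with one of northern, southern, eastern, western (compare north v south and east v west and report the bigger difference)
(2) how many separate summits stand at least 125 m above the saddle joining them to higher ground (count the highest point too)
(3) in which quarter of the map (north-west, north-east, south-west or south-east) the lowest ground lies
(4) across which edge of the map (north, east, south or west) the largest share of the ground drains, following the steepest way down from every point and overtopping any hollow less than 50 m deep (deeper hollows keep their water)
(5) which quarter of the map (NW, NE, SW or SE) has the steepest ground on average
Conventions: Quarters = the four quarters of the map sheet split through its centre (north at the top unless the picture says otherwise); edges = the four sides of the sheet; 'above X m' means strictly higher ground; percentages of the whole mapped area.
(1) The eastern half stands higher on average than the western half.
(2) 1 summit rises at least 125 m above its surroundings.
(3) The lowest ground is in the north-west quarter.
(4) The largest share of the runoff leaves by the western edge.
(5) Slopes are steepest in the north-west quarter.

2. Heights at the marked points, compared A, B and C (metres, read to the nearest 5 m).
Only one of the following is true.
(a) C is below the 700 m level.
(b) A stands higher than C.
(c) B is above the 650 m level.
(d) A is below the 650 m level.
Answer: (c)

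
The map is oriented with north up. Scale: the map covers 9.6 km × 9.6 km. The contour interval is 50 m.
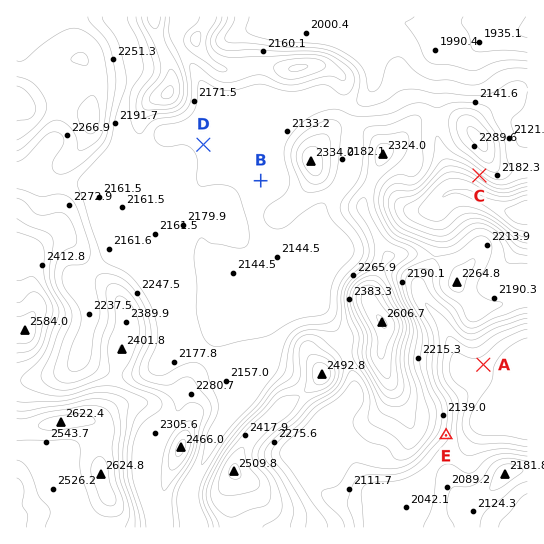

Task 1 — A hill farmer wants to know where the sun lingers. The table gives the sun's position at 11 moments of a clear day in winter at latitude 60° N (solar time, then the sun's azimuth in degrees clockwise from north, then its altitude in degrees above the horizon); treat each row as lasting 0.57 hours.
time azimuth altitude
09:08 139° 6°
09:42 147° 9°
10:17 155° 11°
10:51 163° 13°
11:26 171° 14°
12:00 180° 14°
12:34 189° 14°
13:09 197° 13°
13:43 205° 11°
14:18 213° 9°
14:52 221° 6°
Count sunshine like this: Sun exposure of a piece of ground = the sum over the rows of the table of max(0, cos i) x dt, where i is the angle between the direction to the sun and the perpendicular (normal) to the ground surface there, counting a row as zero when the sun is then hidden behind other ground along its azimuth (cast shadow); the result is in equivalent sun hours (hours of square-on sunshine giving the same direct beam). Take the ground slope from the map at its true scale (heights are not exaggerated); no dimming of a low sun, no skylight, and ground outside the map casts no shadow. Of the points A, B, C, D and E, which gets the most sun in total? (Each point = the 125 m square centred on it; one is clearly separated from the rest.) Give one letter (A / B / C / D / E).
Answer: C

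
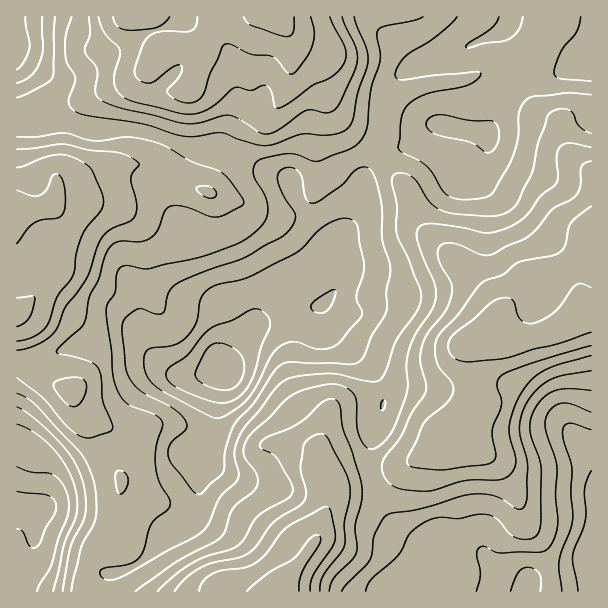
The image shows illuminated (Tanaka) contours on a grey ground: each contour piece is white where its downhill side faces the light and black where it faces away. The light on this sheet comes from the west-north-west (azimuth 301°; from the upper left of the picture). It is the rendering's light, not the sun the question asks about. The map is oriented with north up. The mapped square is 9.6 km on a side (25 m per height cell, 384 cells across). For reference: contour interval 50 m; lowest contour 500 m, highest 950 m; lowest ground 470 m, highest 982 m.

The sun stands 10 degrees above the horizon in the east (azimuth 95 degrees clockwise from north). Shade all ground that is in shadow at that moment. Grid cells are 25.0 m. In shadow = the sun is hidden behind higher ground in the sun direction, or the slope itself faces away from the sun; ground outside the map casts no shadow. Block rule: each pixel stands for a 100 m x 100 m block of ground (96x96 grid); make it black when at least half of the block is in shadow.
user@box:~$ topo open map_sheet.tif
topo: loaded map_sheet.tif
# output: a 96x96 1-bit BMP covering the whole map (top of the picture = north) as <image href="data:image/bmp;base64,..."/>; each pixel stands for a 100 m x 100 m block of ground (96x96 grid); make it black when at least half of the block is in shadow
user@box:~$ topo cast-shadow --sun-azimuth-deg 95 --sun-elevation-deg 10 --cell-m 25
<image width="96" height="96" href="data:image/bmp;base64,Qk2+BAAAAAAAAD4AAAAoAAAAYAAAAGAAAAABAAEAAAAAAIAEAAATCwAAEwsAAAIAAAAAAAAA////AAAAAAA/wAPwAAAAAAAAAAD/wA/4AAAAAAAAAAD/wA/8AAAAAAAAAAD/wA/+AAAAAAAAAAD/wAP+AAAAAAAAAAD/wAB+AAAAAAAAAAD/4AAAA8AAAAAAAAD/4AAAD+AAAAAAAAD/4AAAD+AAAAAAAAD/8AAAD/AAAAAAAAB/+AAAA/AAAAAAAAB//AAAgPAAAAAAAAB//AABwAAAAAAAAAB//AAB4AAAAAAAAAB//gAB4AEAAAAAAAB//gABwAeAAAAAAAA//gAAQA+AAAAAAAAf/AAAAA+AAAAAAAAf/AAAAA+AAAAAAAAP/AAAPA8AAAAAAAAP+AAAfgYAAAAAAAAP+AAA/gAABAAAAAAP8AAB/gAADAAAAAAP4AAD/gAAHgAAAAAfwAAD/wAAHwAAAAA/wAAD/wAAH4AAAAB/gAAB/wAAH8AAAAB/gAAA/4AAH+AAAAD/AAAAf4AAD+AAAAD/AAAAf8AAD+AAAAB+AAAAf+AAD+AAAAB8AAAA/+AAB+AAAAAYAAAA/+AAA+AAAAAAAAAA/+AAAeAAAAAAAAAB//AAAMAAAAAAAAAA//AAAGAAAAAAAAAA//AAAOAAAAAAAAAAf/AAA/AAAAAAAAAAP+AAB/4AAAAAAAAAH+AAD/8AAAAAAAAAA+AAP/8AAAAAAAAAAEAA//8AAAAAAAAAAAAB//+AAAAAAAAAAAAB//+AAAAAAAAAAAAA///AAAAAAAAAAAAAf//AAAAAAAAAAAAAB//gAAAAAAAAAAAAAf/gAAAAAAAAAAAAAP/AAAAAAAAAAAABAH8AAAAAAAAAAAABgD8AAAAAAAAAAAABwD4AAAAAAAAAAAABwD4AAAAAAAAAAAAAwH4AAAAAAAAAAAAAAfwAAAAAAAAAAAAAA/wAAAAAAAAAAAAAA/gAAAAAAAAAAAAAAAAAAAAAAAAAAAAAAwAAAAAAAAAAAAAADwAAAAAAAAAAAAAAHwAAAAAAAAAAAAAAPwAAAAAAAAAAAAAAHwAAAAAAAAAAAAAADwAABAAAAAAAAAAADwAADgAAAAAAAAAADgAAAAAAAAAAAAAADgAAAAAAAAAAAAAAHgAAAAAAAAAAAAAAHAAAAAAAAAAAAAAACAAAAAAAAAAAAAAAAAAAAAAAAAAAAAAAAAAAAAAAAAAAAAAAAAAAAAAAAAAAAAAAAAAAAAAAAAAAAAAAAAAAAAAAAAAAAAAAAAAAAAAAAAAAAAAAAAAAAAAAAAAAAAAAAAAAAAAAAAAAAAAAAAAAMAAAAAAAAAAAAAAAMAAAAAAAAAAAAAAAOAAAAAAAAAAAAAAAEAAAAAAAAAAAAAAAAAAAAAAAAAAAAAAAAAAAAAAAAAAAAAAAAAAAB4AAAAAAAAAAAAAgB4AAAAAAAAAAAAD/AcAAAAAAAAAAAAD/gAAAAAAAAAAAAAD/gAAAAAAAAAAAAAD/gAAAAAAAAAAAAAD/gAAAAAAAAAAAAAD/gAAAAAAAAAAAAAD/ngAAAAAAAAAAAAD//wAAAAAAAAAAAAD//gAAAAAAAAAAAAA="/>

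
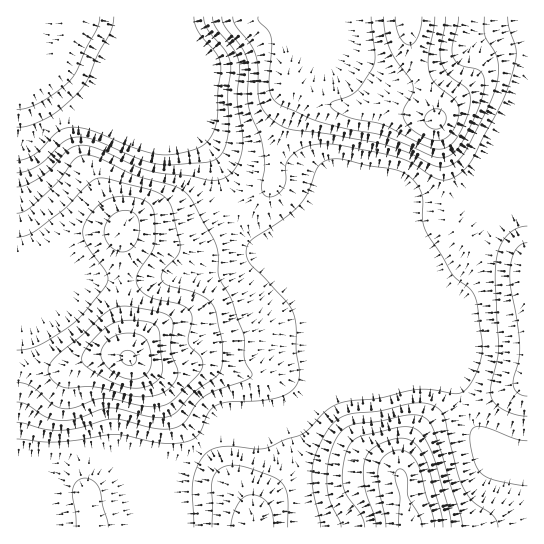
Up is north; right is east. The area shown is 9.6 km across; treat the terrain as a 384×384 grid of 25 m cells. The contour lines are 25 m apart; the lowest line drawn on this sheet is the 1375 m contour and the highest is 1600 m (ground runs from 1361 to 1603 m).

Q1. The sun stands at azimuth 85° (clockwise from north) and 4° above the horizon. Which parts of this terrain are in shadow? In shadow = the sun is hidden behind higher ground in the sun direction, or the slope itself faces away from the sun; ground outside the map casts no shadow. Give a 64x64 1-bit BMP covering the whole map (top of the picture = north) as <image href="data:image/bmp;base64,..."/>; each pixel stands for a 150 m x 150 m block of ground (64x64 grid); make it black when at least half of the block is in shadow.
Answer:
<image width="64" height="64" href="data:image/bmp;base64,Qk0+AgAAAAAAAD4AAAAoAAAAQAAAAEAAAAABAAEAAAAAAAACAAATCwAAEwsAAAIAAAAAAAAA////AAAAAAAAAAOAH/8AAAAAAwAf/wAAAAADAB/+AAAAAAMAH/4AAAAAAwAf/gAAAAADAB/+AAAAAAAAH/4AAAAAAAAf/AAAAAAAAB+8AAAAAAAAH4AAAAAAAAAfgAAAAAAAAA+AAAAAAAAAB4AAAAAAAAAAAAAAAAAAAAAAAAAAAAAAAAAAAAAAAAAAAAAAAAgAAAAAAAAAOAAAAAAAcAB4AAAAAAB4APgAAAAAAHgA8AAAAAAAeAPgAAAAAAB8A+AAAAAAAHwB4AAAAAAAeADgAAAAAAB4AAAAAAAAAHgAAAAAAAAAfAAAAAAAAAB8AAAAAAAAAHwAAAAAAAAAfAAAAAAAAAA8AAAAAAAAADwAAAAAAAAAHAAAAAAAAAAcAAAAAAAAAAAAAAAAAAAAAAAAAAAAAAAAAAAAAAAAAAAAAAAAAAAAAAAAAAAAAAAAAAAAAAAAAAAAAAAAAAAAAAAAAAAAAAAAGAAAAAAA8AB+AAAAAAHwAH4AAAAAB/AAPgAAeAAf8AAMAAH8AB/wAAAAA/wAB+AAAAAD/gAB4AAAAAf+AAAAAAAAD/8AAAAAAAAf/wAAAAAAAB//AAAAAAAAH/8AAAAAAAAf/wAAAAAAAB//AAAAAAAAH/8ABgAAAAAf/gAfAAAAAD/8AD8AAAAAf/wAfwAAAAB/+AB/AAAAAB/wAD8AAA=="/>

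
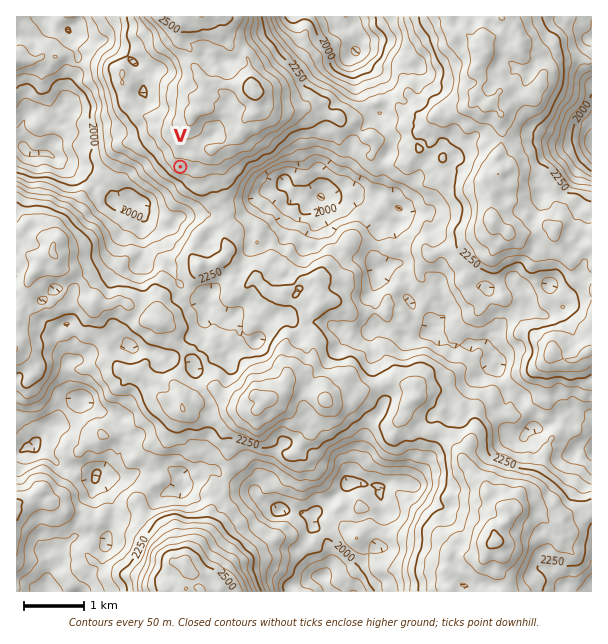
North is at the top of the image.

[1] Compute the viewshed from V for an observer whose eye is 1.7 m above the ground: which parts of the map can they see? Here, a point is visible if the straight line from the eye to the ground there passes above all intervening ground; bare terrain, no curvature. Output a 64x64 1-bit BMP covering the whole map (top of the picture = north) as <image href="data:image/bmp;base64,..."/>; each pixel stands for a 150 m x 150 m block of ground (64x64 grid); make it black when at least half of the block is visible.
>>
<image width="64" height="64" href="data:image/bmp;base64,Qk0+AgAAAAAAAD4AAAAoAAAAQAAAAEAAAAABAAEAAAAAAAACAAATCwAAEwsAAAIAAAAAAAAA////AAAAAAAAAAHAAAAAAAAHA8AAAAAAAAMPgAAAAAAAAv+AAABwAAAB/4AAAHAAAAH/AAAAeAAAAP4AAAA8AAAAAAAAADwAAAAAAAAAPgAAAAAAAAA/AwAAAAAAAHcBAAAAAAAAP4AAAAAAAAB/4AAAAAAAAHAAAAAAAAAAYAAAAAAAAABAAAAAAAAAAAAAAAAAAAAAAAAAAAAAAAAAAAAAAAAAIAAAAAAhwAAgAAAAAHnQYDAAYAAAe/xwGADAAAB//DH4A4AAAAf+PHwDwAAAAP+MAAPgwAAIH4AAA/DAABgPwAAD84AAEA/AAAH7AABwBwAAwf8AA/AAAADgDwAH4ADAAPAHAf/gAcAE5CEA/+AcwAzAAAH/wD/ACMAAB//gP8AIyAAH/74/4AT4AA///z74B/gAD///rgAB/AAf8PugAAD4AB/AH+AAAPgAf4APAAAAOAD/AAEAAAA4APwAAAAAABgAwAAYAAAAGAAAAAAAAAAAAAAAMAAAAAAAAAA4AAAAAAAAAAwAAAAAAAAAAAAAAAAAAAAAAAAAAAAAAAAAAAAAAAAAAAAAAAAAAAAAAAAAAAAAAAAAAAAAAAAAAAAAAAAAAAAAAAAAAAAAAAAAAAAAAAAAAAAAAAAAAAAAAAAAAAAAAAAAAAAAAAAAAAAAAAAAAAAAAAAAAAAAAAAAAAAAAA=="/>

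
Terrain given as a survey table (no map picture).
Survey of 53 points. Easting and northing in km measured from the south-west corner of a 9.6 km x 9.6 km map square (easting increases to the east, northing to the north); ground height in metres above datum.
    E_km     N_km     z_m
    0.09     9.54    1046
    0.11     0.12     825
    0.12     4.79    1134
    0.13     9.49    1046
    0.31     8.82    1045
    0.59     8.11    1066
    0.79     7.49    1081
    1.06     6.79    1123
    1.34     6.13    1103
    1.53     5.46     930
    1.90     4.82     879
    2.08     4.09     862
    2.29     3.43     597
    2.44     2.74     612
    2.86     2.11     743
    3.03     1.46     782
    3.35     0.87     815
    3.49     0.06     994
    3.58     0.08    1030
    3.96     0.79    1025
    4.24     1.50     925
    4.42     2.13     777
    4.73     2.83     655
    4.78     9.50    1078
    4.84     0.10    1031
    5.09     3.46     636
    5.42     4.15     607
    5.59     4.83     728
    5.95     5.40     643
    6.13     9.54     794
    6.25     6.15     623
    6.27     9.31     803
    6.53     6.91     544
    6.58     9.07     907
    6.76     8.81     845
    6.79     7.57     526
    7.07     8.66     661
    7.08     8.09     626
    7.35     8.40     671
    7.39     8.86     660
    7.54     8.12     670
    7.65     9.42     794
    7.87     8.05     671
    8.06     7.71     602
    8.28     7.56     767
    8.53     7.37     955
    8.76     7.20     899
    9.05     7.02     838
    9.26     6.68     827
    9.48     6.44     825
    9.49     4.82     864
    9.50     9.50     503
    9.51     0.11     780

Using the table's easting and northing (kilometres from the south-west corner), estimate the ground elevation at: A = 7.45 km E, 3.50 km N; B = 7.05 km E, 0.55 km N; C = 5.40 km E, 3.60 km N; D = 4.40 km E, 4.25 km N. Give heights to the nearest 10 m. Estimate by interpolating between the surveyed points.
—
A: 670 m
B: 820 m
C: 620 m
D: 580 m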